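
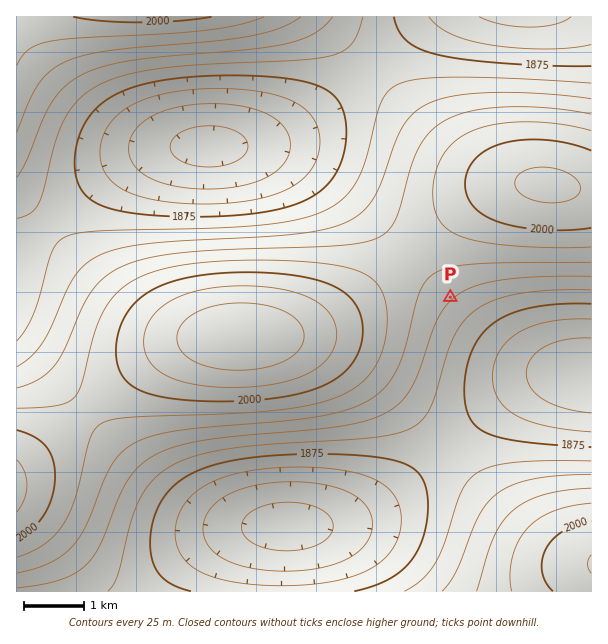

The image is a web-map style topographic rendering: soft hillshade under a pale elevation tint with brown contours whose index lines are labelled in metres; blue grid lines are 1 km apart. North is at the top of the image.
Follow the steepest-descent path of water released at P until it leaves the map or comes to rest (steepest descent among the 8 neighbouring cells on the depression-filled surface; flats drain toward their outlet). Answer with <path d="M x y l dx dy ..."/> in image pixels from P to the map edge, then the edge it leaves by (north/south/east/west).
<path d="M450 297l65 65 7 0 2 1 6 0 1 2 8 0 1 1 15 2 2 1 7 0 2 2 15 1 1 2 6 0 3 1"/>
exit: east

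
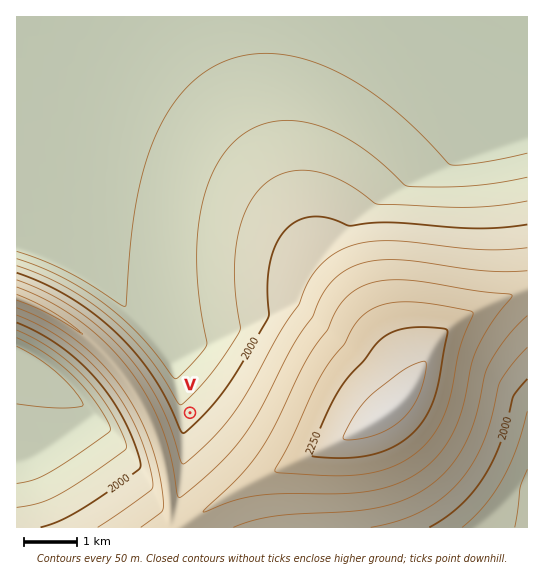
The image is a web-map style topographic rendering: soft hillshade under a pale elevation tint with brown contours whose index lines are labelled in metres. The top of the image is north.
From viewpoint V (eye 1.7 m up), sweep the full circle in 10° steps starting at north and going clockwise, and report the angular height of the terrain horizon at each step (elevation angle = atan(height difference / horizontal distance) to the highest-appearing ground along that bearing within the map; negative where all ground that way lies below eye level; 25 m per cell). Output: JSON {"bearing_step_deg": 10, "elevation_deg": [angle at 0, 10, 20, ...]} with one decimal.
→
{"bearing_step_deg": 10, "elevation_deg": [-1.2, -0.7, -0.1, 0.6, 1.1, 2.4, 3.5, 4.6, 5.5, 6.1, 6.4, 6.6, 6.7, 6.7, 6.6, 6.4, 6.0, 5.5, 4.9, 4.8, 7.4, 9.4, 10.9, 11.9, 12.5, 12.7, 12.4, 11.7, 10.5, 8.9, 6.7, 3.5, -0.0, -1.4, -1.2, -1.2]}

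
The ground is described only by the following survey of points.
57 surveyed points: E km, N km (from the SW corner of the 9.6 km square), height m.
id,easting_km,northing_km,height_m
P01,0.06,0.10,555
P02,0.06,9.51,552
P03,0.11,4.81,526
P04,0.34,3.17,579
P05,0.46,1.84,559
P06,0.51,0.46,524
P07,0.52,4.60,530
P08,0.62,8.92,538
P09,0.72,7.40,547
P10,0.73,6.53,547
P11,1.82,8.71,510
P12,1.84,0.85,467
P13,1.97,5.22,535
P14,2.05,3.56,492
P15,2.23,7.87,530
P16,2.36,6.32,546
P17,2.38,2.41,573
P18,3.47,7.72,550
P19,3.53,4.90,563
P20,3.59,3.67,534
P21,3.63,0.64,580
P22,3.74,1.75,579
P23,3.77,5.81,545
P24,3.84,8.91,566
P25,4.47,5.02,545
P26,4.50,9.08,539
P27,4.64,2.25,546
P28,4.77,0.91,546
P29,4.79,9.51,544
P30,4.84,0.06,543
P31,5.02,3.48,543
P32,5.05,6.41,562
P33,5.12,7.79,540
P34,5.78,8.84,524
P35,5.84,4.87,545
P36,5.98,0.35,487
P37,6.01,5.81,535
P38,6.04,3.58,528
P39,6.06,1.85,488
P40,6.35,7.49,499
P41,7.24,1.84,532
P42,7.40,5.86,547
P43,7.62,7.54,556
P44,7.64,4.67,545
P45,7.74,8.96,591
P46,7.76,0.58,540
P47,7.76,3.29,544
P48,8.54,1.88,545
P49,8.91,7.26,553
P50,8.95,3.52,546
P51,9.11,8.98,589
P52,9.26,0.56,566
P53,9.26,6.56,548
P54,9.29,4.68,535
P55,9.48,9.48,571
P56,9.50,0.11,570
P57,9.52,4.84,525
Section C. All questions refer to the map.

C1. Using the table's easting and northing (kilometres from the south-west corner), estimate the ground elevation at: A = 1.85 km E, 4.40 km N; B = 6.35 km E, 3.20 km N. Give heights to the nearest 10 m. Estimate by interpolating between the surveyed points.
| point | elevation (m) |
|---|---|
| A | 530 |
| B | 540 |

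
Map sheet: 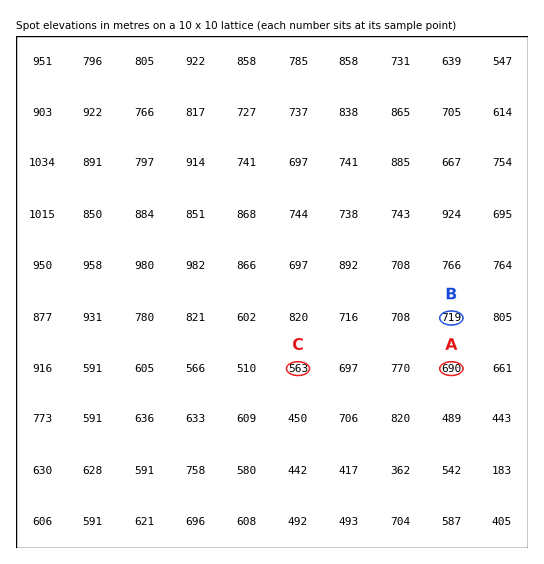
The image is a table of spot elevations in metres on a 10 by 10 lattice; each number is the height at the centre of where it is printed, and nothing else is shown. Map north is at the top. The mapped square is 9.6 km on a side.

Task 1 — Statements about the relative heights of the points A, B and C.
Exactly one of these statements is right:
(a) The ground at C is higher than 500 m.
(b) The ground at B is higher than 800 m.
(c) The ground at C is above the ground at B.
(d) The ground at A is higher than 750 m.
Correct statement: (a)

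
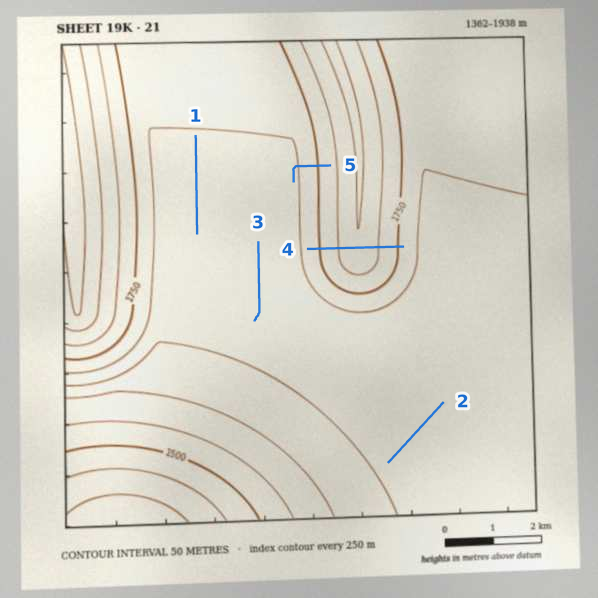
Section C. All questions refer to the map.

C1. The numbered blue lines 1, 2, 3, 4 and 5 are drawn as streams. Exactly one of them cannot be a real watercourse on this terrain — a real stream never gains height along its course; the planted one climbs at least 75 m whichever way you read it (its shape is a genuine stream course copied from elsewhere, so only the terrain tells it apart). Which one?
4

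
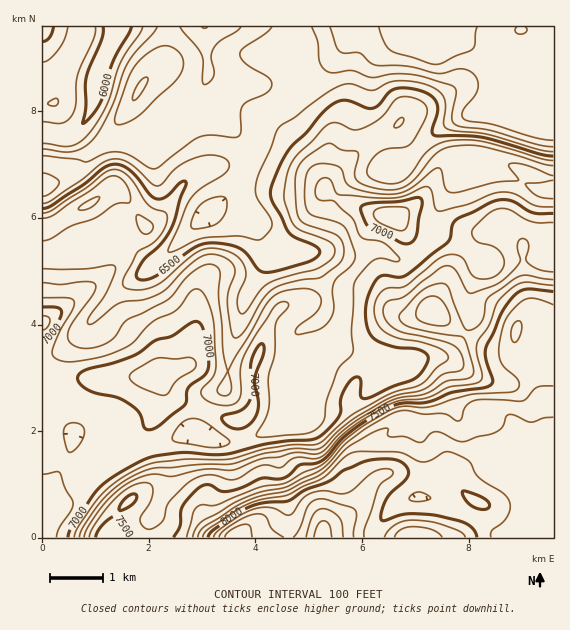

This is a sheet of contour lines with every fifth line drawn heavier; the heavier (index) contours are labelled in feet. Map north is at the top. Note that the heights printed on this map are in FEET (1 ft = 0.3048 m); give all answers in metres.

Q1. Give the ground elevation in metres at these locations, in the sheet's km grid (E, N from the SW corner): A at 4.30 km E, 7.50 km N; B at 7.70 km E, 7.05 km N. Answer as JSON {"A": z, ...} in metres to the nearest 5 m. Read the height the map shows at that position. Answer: {"A": 1950, "B": 2065}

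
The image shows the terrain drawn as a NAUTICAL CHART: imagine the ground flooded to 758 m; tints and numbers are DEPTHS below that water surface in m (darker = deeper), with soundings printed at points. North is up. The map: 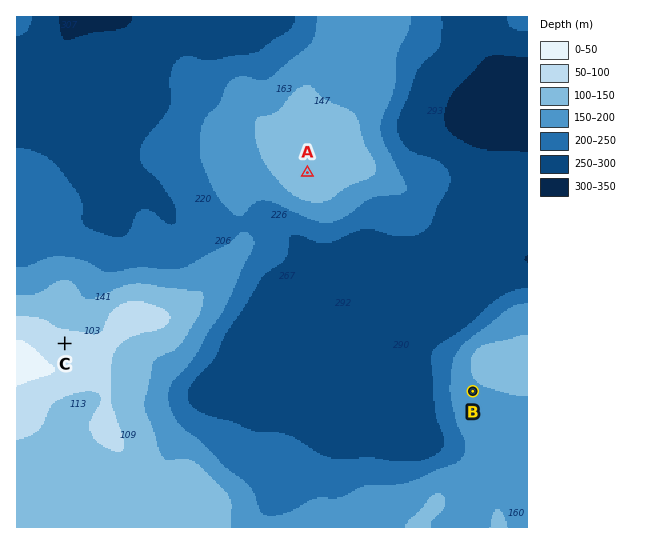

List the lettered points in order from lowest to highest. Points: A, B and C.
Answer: B A C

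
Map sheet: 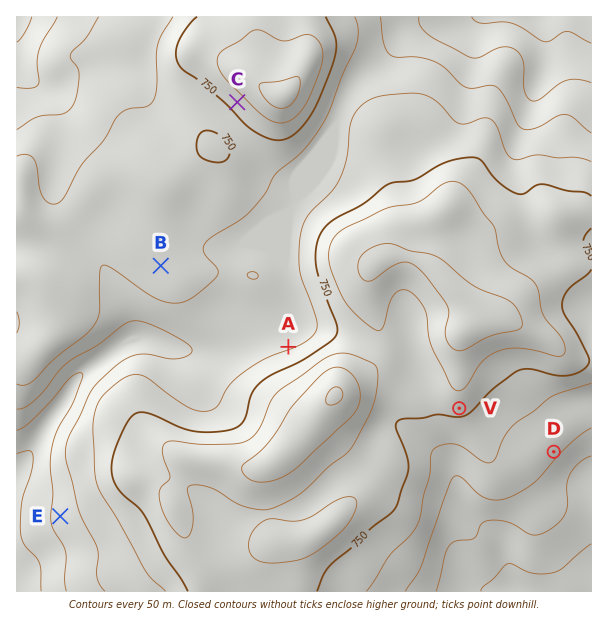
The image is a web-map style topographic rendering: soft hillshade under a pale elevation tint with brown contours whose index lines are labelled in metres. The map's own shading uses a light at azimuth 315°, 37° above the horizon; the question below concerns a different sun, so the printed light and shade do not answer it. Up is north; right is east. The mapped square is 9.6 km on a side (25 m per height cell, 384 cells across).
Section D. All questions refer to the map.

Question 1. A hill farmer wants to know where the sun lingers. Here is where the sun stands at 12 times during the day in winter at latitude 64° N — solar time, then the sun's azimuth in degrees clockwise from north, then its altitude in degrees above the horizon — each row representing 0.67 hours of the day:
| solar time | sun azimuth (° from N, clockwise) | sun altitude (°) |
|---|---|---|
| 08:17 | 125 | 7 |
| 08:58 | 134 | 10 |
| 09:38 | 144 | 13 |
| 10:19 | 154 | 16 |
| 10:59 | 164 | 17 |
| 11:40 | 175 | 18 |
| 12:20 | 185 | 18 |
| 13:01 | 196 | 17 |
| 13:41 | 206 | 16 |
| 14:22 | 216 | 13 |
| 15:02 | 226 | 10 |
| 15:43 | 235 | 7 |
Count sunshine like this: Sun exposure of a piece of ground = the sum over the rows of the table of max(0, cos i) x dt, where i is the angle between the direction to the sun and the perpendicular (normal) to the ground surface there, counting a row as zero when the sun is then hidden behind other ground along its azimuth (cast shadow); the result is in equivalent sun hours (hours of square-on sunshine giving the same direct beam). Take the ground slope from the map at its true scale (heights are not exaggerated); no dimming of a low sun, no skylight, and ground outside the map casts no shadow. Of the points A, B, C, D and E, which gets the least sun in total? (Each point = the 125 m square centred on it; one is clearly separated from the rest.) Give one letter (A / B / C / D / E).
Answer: A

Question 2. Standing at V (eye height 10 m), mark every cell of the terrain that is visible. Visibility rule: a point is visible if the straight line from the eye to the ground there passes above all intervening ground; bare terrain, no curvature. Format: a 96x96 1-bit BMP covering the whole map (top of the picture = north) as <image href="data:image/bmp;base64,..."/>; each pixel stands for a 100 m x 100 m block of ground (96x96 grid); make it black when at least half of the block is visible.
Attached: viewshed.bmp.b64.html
<image width="96" height="96" href="data:image/bmp;base64,Qk2+BAAAAAAAAD4AAAAoAAAAYAAAAGAAAAABAAEAAAAAAIAEAAATCwAAEwsAAAIAAAAAAAAA////AAAAAAAAAAAAAAAAP///4AMAAAAAAAAADj//wAAAAAAAAAAAAD//wAAAAAAAAAAAAH//gAAAAAAAAAAAAf//gAAAAAAAAAAAAP//AAAAAAAAAAAAAH//AAAAAAAAAAAAAH//AAAAAAAAAAAAAD/+AAAAAAAAAB4AAD/+AAAAAAAAAD8BAD/8AAAAAAAAAD8HgH/8AAAAAAAAAD4PwP/4AAAAAAAAAA4P4//4AAAAAAAAAAMH///wAAAAAAAAAAGH///4AAAAAAAAAAPH///4AAAAAAAAAAPj///+AAAAAAAAAAfx////AAAAAAAAAAf5////wAAAAAAAAAf5////+AAAAAAAAAf//////AAAAAAAAAP//////gAAAAAAAAH//////wAAAAAAAAD//////4AAAAAAAAB//////8AAAAAAAAA//////+AAAAAAAAAf//////AAAAAAAAAf//////8AAAAAAAAP//////8AAAAAAAAH//////8AAAAAAAAD///3//8AAAAAAAAD//jx//8AAAAAAAAD//Bh//8AAAAAAAAD/+AA//8AAAAAAAAD/8AAf/8AAAAAAAAB/4AAf/gAAAAAAAAB/4AAP/gAAAAAAAAAhwAAP/AAAAAAAAAABgAAP+AAAAAAAAAABgBgf8AAAAAAAAAAAAB//4AAAAAAAAAAAAAP/gAAAAAAAAAAAAAD+AAAAAAAAAAAAAAAAAAAAAAAAAAAAAAAAAAAAAAAAAAAAAAAAAAAAAAAAAAAAAAAAAAAAAAAAAAAAAAAAAAAAAAAAAAAAAAAAAAAAAAAAAAAAAAAAAAAAAAAAAAAAAAAAAAAAAAAAAAAAAAAAAAAAAAAAAAAAAAAAAAAAAAAAAAAAAAAAAAAAAAAAAAAAAAAAAAAAAAAAAAAAAAAAAAAAAAAAAAAAAAAAAAAAAAAAAAAAAAAAAAAAAAAAAAAAAAAAAAAAAAAAAAAAAAAAAAAAAAAAAAAAAAAAAAAAAAAAAAAAAAAAAAAAAAAAAAAAAAAAAAAAAAAAAAAAAAAAAAAAAAAAAAAAAAAAAAAAAAAAAAAAAAAAAAAAAAAAAAAAAAAAAAAAAAAAAAAAAAAAAAAAAAAAAAAAAAAAAAAAAAAAAAAAAAAAAAAAAAAAAAAAAAAAAAAAAAAAAAAAAAAAAAAAAAAAAAAAAAAAAAAAAAAAAAAAAAAAAAAAAAAAAAAAAAAAAAAAAAAAAAAAAAAAAAAAAAAAAAAAAAAAAAAAAAAAAAAAAAAAAAAAAAAAAAAAAAAAAAAAAAAAAAAAAAAAAAAAAAAAAAAAAAAAAAAAAAAAAAAAAAAAAAAAAAAAAAAAAAAAAAAAAAAAAAAAAAAAAAAAAAAAAAAAAAAAAAAAAAAAAAAAAAAAAAAAAAAAAAAAAAAAAAAAAAAAAAAAAAAAAAAAAAAAAAAAAAAAAAAAAAAAAAAAAAAAAAAAAAAAAAAAAAAAAAAAAAAAAAAAAAAAAAAAAAAAAAAAAAAAAAAAAAAAAAAAAAAAAAAAAAAAAAAAAAAAAA="/>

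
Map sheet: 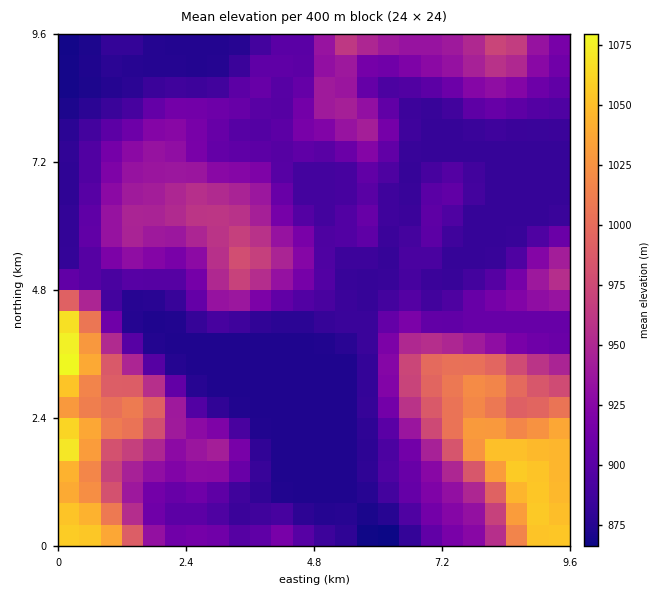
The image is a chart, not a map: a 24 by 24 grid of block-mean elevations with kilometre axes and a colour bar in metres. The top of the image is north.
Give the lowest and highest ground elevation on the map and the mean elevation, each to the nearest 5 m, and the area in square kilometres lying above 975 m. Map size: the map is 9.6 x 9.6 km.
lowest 865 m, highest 1090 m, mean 920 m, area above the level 13.5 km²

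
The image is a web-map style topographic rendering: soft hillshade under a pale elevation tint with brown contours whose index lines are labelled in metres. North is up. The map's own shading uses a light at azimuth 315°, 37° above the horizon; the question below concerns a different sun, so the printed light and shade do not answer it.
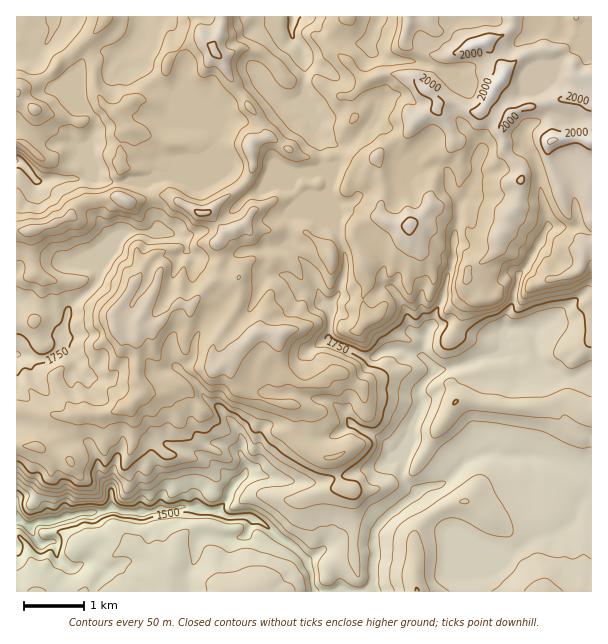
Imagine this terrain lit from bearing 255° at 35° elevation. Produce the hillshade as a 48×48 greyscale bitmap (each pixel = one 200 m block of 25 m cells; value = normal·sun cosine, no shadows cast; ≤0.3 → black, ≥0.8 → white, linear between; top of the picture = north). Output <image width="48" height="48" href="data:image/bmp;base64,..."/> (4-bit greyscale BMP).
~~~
<image width="48" height="48" href="data:image/bmp;base64,Qk32BAAAAAAAAHYAAAAoAAAAMAAAADAAAAABAAQAAAAAAIAEAAATCwAAEwsAABAAAAAAAAAAAAAAABEREQAiIiIAMzMzAERERABVVVUAZmZmAHd3dwCIiIgAmZmZAKqqqgC7u7sAzMzMAN3d3QDu7u4A////AJh3eImImYebqIh2Ukqbqc7WJXiImph2d5h1ipiZmYeKmIh1Qo2qd83FJoiImphmd5hGqqqZmYd5h4dlQ72pVs22NoiImZh3iHRs2ZmZiId4d3ZlSsu5Vr23RoiIiIiIiASsuYiYd4d3dmdmzrmpVry2RoiZmHiIiVq7l3hkVnd2VVWe+5iZZZunZ5qpd3iIifpmibpmipdleZv/2oiZZXmpmJqXZ4iIiP2ImXfJeIicq+zcqYmqZFaJqqhlZ4iIiP/ZqhPrV4mbh8yomau5VFRYmqlmeIiId//atgXbZWiahYqqvMynRFV4eJmHeIiHd+27k0ipeIeHd2re3tt0I1epZ4mYeIiIiMuYdHiZaZdohHze7bmGICeqdniIiIiZqZhnd6mIZ4iHZZ3u2neHMBabpmiZmZmrqYiZmaiJZ5l3ZK7duYdUVkR82EaJmZq6mZmqqZmoZ4iIJt3MuYY2xxJa22aaqqmZqomZl3vIZneEXNy7l1RatRI3zJeJmIeJmJiZd4u7hmdXzciId3iJkxI4zJZnd3iYdomoaKvMdXaNyoeImJh3UhNHqnZ3eIiIiImnacvMZXjeuGeIdomCAUVUapiIeIial6qYm83ahmnMqHeIRIcgFGZXu4eIiZm7qMuHvd7ahWmqqZeIMkRapDeJ3YVWiYm7qslnrf/IhmiZmJqIYxPfgjVnzpRGiYmqu7hXvv6Yh2iHmImGZTOttzFHrchViZmrzKh3re2Yh4l2iYiFRCS9uWFYnNuESIaLzKqYi8y5h3l3eYZ2REe9uFaZWf2mFrZ4q7uXdpzbh2d5mXRmVoqrx1uoWex1GOuGU8lEZozrl1WJqWRXh5yK13qZVt11Js2qdKc1eIvMllWLuGZ3eL1p14qpU62XVIuqqqdXiInMhkWdtmd3ispat5u4U4y6c0nMqqdndmeqdXneyHZWm5Z7mLymUny7hDe8qZd3dTabl63tuYVGiHesqsuWQnq8pkScu2aahGmpWM76RJhFeIibu5iHZFm8tzS8q1abqIvFKNtWdXh2Z4ibuoeKgkiruEbLi1eql3pzaZRYmnRoiIi7moeKdHmryUfZiji6l4uniIeIibdHiYirqoaJdoibykfImv/GZ77Hd4iIido2qYirunaIiZibuVm4mf1UWM2neIiIi/o5tkeaumaJqoaMtny3mnVWeL25iId3i+pnMUiqqpmIrJV9pa62i5l2iK3YVWeIirpyFXrKiazHi3ishZyGidpld62mZ3iIictBV4rLh63JmHuphnmIqrYjecuHZniIm9cEeJvKh5y7t3mYeIeKmSJHi6eIZoiJrJI3iKy5h5vdhFjKVXmpiDRoioZ4mYiayzJ7hpmLuZzJRHnMdHiZmEeoeoZ4nJe8xwWqRIrMiJmGaJq8hGialni6iHZ4nKi+sxaEJr7HR5qqu6mqh3eIZYiauXd4irrdczQjWe2Gec24mruFR4l2eIiJu5dmiqvrYgJVe9qYeL63iJiHZWd4mIiJq8hVeZzKgwRmWbzJVq7Yh3d3mFeJmA=="/>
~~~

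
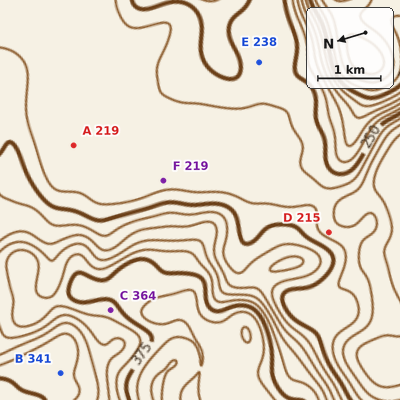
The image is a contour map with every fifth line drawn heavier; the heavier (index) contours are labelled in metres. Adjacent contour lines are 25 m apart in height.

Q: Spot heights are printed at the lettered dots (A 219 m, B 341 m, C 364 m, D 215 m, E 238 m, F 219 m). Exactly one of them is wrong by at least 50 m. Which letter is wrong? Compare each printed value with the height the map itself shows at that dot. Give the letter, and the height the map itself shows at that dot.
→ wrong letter B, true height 266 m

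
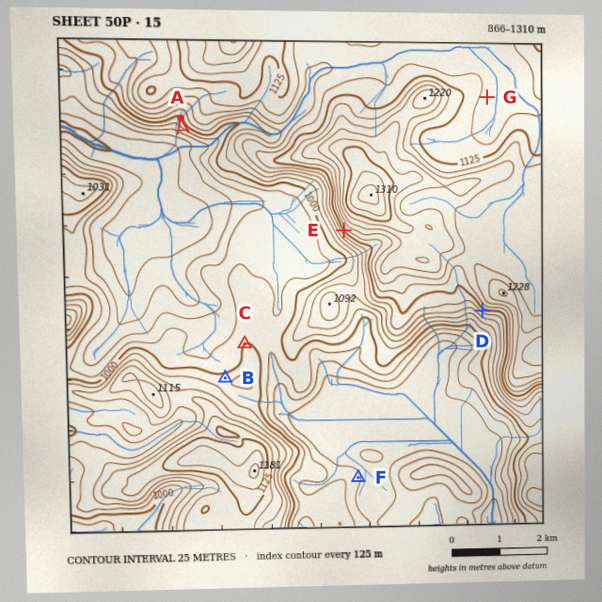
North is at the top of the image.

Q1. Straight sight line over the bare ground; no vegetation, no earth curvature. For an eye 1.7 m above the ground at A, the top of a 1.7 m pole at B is visible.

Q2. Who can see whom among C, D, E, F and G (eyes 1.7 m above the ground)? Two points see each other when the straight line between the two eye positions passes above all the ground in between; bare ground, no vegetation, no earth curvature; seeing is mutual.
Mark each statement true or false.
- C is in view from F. false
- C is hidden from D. true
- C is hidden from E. false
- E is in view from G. false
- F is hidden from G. true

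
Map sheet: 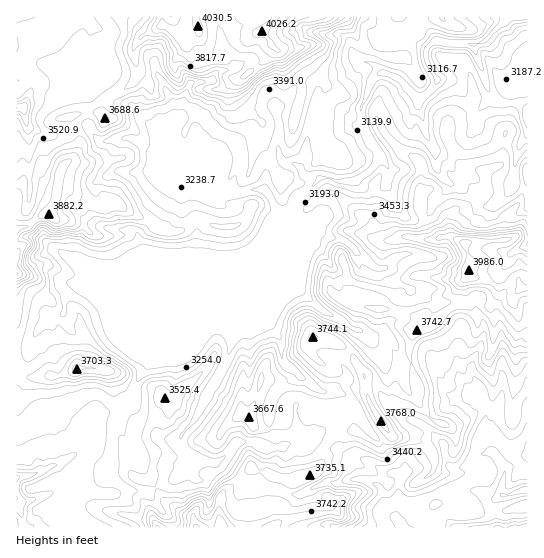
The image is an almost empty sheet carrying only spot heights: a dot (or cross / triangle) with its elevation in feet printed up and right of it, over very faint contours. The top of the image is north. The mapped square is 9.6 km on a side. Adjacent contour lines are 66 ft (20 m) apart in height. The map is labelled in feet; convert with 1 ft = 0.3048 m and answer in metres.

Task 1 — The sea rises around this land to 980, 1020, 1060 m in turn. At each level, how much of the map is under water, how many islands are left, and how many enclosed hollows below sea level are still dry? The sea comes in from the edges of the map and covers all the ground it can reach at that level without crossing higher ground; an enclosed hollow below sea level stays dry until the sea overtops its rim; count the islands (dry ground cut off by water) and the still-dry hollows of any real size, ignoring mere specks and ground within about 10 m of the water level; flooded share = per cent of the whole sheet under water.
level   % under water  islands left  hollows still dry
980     22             0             0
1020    45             0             0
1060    65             2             0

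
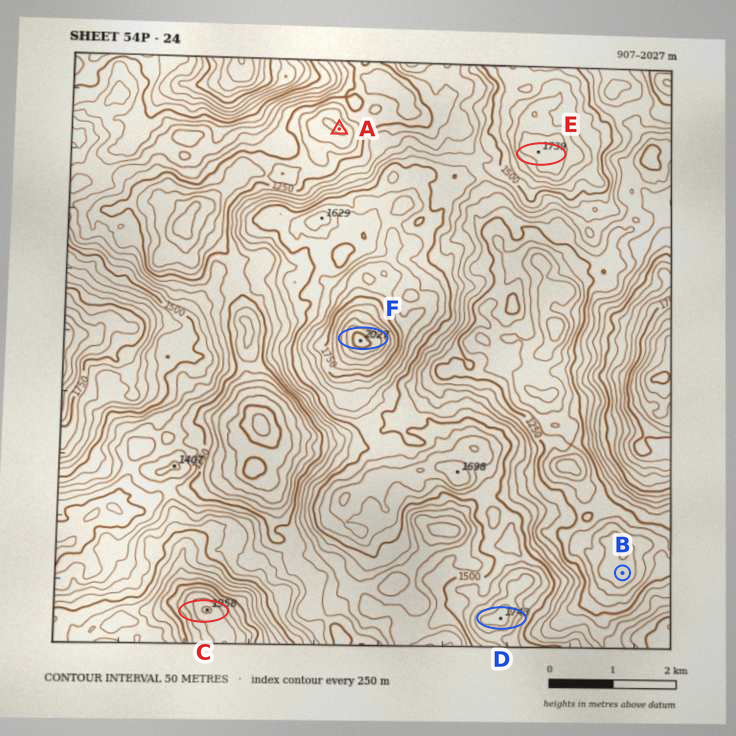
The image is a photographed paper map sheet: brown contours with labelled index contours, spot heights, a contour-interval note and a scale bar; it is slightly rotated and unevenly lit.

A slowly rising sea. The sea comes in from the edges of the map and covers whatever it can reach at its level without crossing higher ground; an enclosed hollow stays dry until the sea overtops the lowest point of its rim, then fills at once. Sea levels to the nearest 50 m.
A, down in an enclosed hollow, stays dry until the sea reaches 1250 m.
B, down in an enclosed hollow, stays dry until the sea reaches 1200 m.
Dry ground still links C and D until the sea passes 1300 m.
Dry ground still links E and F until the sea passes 1450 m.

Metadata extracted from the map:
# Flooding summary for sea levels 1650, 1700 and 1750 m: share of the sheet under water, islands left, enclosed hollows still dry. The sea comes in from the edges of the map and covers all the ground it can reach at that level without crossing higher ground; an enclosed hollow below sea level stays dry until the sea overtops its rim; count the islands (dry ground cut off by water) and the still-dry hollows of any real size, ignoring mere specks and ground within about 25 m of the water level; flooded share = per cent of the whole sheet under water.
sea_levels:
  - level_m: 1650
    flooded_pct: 88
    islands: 4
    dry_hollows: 0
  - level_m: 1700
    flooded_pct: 92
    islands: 3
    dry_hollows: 0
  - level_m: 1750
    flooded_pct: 94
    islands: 1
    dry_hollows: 0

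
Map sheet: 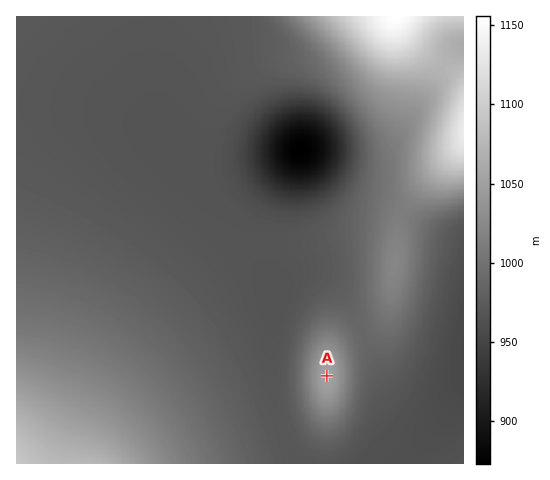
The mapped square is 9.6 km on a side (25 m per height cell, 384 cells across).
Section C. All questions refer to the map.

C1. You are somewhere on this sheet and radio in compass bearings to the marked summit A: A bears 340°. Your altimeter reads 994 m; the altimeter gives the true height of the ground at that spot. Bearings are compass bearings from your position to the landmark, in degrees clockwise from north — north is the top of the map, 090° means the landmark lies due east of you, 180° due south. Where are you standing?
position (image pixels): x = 343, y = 420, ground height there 994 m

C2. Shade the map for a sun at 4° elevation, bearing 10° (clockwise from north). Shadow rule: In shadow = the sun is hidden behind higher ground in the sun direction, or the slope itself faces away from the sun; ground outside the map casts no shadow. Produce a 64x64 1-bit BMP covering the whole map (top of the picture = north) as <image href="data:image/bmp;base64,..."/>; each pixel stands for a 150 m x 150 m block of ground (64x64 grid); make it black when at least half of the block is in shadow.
<image width="64" height="64" href="data:image/bmp;base64,Qk0+AgAAAAAAAD4AAAAoAAAAQAAAAEAAAAABAAEAAAAAAAACAAATCwAAEwsAAAIAAAAAAAAA////AAAAAAAAAAAAAAAAAAAAAAAAAAAAAAAAAAAAAAAAAAAAAAAAAAAAAAAAAAAAAAAAAAAAAAAAAAAAAAAAAAAAAAAAEAAAAAAAAAAAAAAAAAAAAAAAAAAAAAAAAAAAAAAAAAAAAAAAAAAAAAAAAAAAAAAAAAAAAAAAAAAAAAAAAAAAAAAAAAAAAAAAAAAAAAAAAAAAAAAAAAAAAAAAAAAAAAAAAAAAAAAAAAAAAAAAAAAAAAAAAAAAAAAAAAAAAAAAAAAAAAAAAAAAAAAAAAAAAAAAAAAAAAAAAAAAAAAAAAAAAAAAAAAAAAAAAAAAAAAAAAAAAAAAAAAAAAAAAAAAAAAAAAAMAAAAAAAAAA4AAAAAAAAAHgAAAAAAAAAeAAAAAAAAAB8AAAAAAAAAHwAAAAAAAAAfAAAAAAAAAB8AAAAAAAAAHwAAAAAAAAAfAAAAAAAAAA8AAAAAAAAABwAAAAAAAAABAAAAAAB+AAAAAAAAAf8AAAAAAAAD/4AAAAAAAAP/wAAAAAAAB//gAAAAAAAH/+AAAAAAAAf/8AAAAAAAA//4AAAAAAAB//wAAAAAAAD//gAAAAAAAA//AAAAAAAAH/8AAAAAAAAf/wAAAAAAAD//AAAAAAAAf/8AAAAAAAB//gAAAAAAAP/8AwAAAAAB/+AHAAAAAAH/gA8AAAAAA/4ADw=="/>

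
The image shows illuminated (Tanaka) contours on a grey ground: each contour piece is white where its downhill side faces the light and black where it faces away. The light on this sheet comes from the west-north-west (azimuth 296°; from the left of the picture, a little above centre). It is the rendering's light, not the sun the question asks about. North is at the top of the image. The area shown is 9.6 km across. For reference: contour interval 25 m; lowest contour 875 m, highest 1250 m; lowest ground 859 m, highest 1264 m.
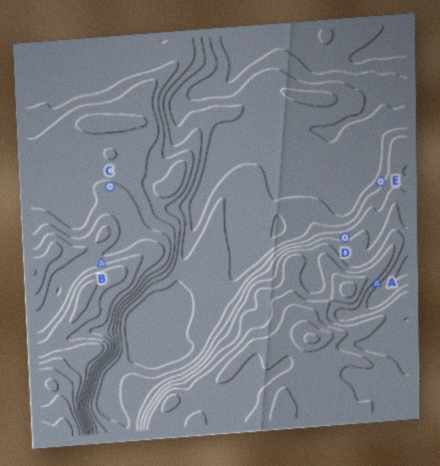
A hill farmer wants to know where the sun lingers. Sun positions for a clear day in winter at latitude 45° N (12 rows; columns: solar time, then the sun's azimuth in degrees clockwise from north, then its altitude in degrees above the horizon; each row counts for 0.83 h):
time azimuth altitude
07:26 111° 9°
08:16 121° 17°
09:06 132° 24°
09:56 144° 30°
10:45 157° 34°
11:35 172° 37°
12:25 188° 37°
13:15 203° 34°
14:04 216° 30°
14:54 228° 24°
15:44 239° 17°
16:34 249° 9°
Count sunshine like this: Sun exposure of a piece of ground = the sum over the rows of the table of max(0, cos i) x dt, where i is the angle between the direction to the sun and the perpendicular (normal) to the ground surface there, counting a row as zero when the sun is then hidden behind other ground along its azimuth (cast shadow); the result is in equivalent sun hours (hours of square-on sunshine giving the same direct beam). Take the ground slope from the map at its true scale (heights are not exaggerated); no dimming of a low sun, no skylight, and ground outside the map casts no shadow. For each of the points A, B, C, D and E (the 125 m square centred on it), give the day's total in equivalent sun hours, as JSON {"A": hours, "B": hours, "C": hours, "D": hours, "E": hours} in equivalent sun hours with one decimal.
{"A": 5.0, "B": 3.2, "C": 3.9, "D": 3.6, "E": 3.8}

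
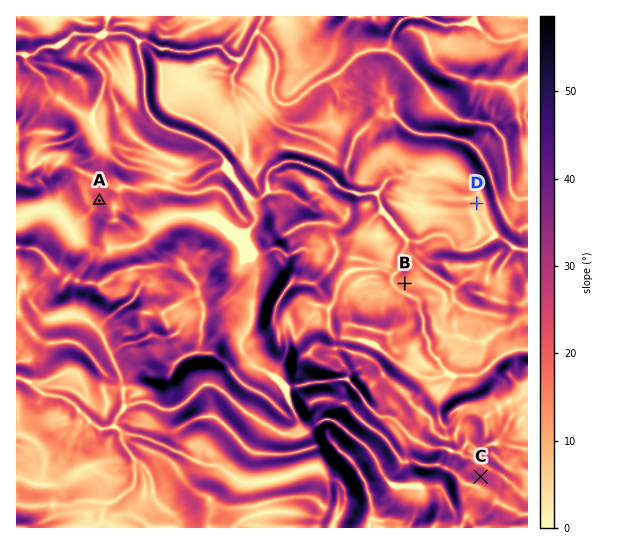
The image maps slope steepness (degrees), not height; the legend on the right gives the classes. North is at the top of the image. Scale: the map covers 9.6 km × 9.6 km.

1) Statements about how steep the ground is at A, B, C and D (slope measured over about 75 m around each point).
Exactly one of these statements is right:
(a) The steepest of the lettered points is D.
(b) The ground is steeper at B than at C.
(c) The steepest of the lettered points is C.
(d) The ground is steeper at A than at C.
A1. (c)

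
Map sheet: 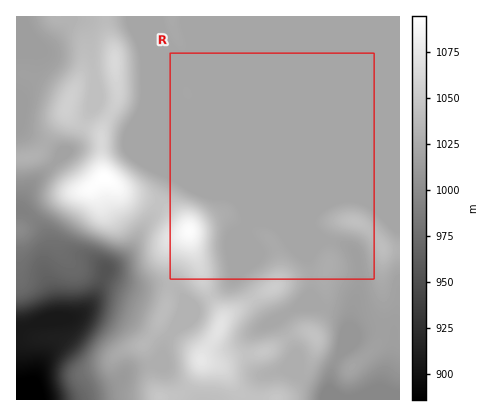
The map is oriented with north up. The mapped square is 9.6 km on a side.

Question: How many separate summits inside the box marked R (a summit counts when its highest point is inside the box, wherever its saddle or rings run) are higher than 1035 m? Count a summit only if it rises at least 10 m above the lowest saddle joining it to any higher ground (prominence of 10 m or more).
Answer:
2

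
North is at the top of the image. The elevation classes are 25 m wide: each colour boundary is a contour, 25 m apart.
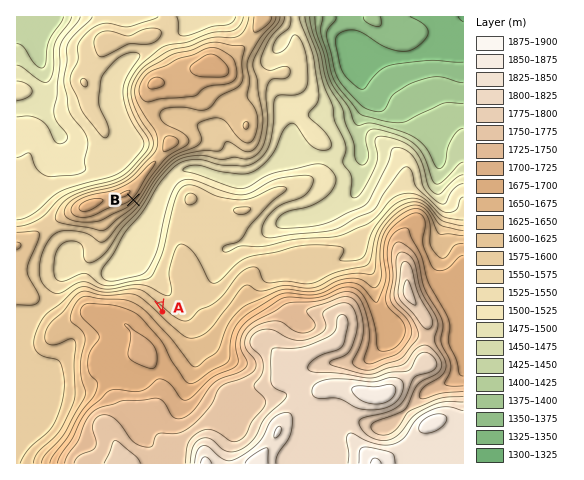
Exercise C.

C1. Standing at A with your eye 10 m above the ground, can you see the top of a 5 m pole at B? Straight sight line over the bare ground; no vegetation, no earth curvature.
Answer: yes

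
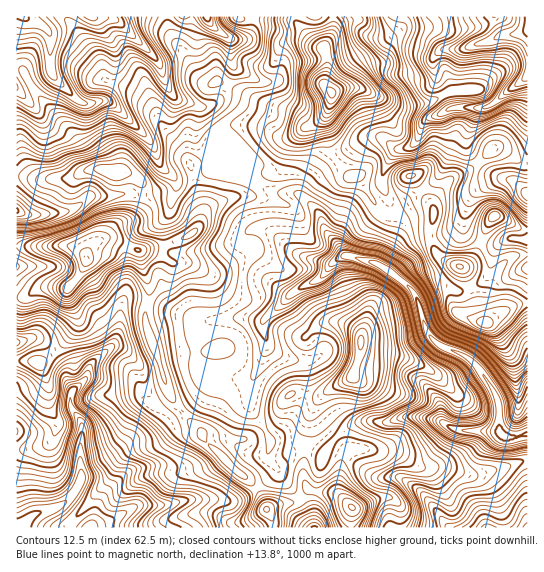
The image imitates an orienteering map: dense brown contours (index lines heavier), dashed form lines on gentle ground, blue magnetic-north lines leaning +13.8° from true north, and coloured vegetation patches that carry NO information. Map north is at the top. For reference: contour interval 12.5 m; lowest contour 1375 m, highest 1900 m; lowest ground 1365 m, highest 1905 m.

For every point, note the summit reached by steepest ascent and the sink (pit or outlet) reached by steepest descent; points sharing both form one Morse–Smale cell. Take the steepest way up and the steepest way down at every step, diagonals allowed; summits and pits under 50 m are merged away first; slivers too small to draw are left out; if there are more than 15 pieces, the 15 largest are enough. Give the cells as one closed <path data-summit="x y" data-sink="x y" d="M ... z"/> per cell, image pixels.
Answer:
<path data-summit="331 93" data-sink="527 30" d="M527 16l-194 1 0 12-9 18 3 8-2 30 7 8-1 10-6 14 0 14 4 19 6 9 15 17 7 0 4 5 16 26 6 6 10 1-12-31 2-10 8-16 4-6 15-4 7-8 4-13 6-7 24-11 26 1-10 26 0 11 11 17 17-15 11 3 16 12 6-1z"/><path data-summit="86 259" data-sink="527 434" d="M221 132l-9 9-4 12-7 7-10 5 12 42-2 14-4 8-8 7-12 5-38 10 10 35 0 9-4 15 2 19 9 22 12 40 13 20 22-18 4-10 5-5-7-2-5-5-5-17 2-20 6-9 4-4 31-4 21 4 4-1 0 10 4 15 7 7 11 5 16 4 6 0 12-5 4-3-2-4-22-26-10-14-2-10 12-11 19-8 16-19 11-6-20-24-8-20-15-15-5-3-26-1-20-11-15-18-5-14z"/><path data-summit="361 342" data-sink="527 434" d="M351 256l-8 0-5 3-20 21-19 8-11 9-1 6 6 12 10 14 16 16 4 8-12 7-10 1-16-4-18-11-7 20-7 11-2 16 0 16 13 20 3 2 9-6 4-7 3-15 8-10 12 0 7 3 11 0 2-3-8 12-2 8 21 26 17-14 11-4 25 2 15-6 31 2 28 12 38 1 0-30-7-15-12-17-13-13-28-12-11-11-11-35-12-16-24-18z"/><path data-summit="86 259" data-sink="22 17" d="M95 16l-2 1 7 5 15 27 0 16-7 14-4 18-9 6-13 0-27-25-4-7-33 14-2 2 0 88 21 5 10 0 23-1 20-10 40 4 11 9 0 23-11 14-12 5-14 14 9 1 25 12 39-10 16-8 8-12 2-14-12-42 10-5 7-7 4-12 8-10-19-24-23-7-7-7-14-32-39-40-8-4z"/><path data-summit="86 259" data-sink="17 527" d="M113 239l-10 0-8 4-7 8-2 6-7-8-10-4-53 2 0 50 9 0 17-9 25 0 1 9 9 20-1 10-5 8-18 18 12 16 2 10 5 10-1 17 9 13 3 8-3 16 0 23 2 7 1-2 24-12 22-16 25-8 27-24-13-20-12-40-9-22-2-19 4-15 0-9-6-17-3-16z"/><path data-summit="485 323" data-sink="527 434" d="M426 203l-11 1-22 11 0 14-14 32 0 4 14 8 19 17 5 9 11 35 11 11 28 12 17 18 15 27 1 31 7 4 20-2 1-130-14 0-24 16-7 2-7-12-1-13-11-28-6-5-15-5-8-9-4-10 2-32z"/><path data-summit="351 507" data-sink="17 527" d="M182 412l-9 5-19 18-25 8-22 16-24 12-7 19-11 13-12 6-19 6-13 12 70 1 15-5 32-18 25 0 23-5 23-1 25 2 20-10 2-4-22-18-29-28-4-10z"/><path data-summit="331 93" data-sink="207 17" d="M238 16l-71 0 0 6 6 17 14 18 9 17 7 7 6 3 9-3 53 26 20 4 6 2 10 12 12-4 6-6 7-17 0-5-7-8 2-30-3-6-9-5-24-24-44 0z"/><path data-summit="331 93" data-sink="527 434" d="M325 116l-12 9-7 2-19 10-9-1-17-9-19-3-13 3-6 2-2 5 4 4 11 25 15 18 20 11 26 1 5 3 15 15 8 20 18 24 35 9 13-27 4-20-12-4-6-6-16-26-4-5-7 0-15-17-6-9z"/><path data-summit="331 93" data-sink="17 527" d="M54 353l-13 10-25-1 1 166 4 0 13-13 19-6 12-6 8-9 8-15-1-36 3-16-3-8-9-13 1-17-5-10-2-10z"/><path data-summit="86 259" data-sink="17 210" d="M103 169l-18 2-15 8-33 1-20-4-1 70 53-1 10 4 7 8 2-6 7-8 12-7 11-12 12-5 7-8 6-12-2-17-6-6-9-4-15 0z"/><path data-summit="86 259" data-sink="527 527" d="M373 449l-22 0-6 5 28 22 26 1 18 11 33 40 78-1-1-67-48 15-12 0-28-8-16 1-8-3-20-13z"/><path data-summit="86 259" data-sink="527 434" d="M425 417l-23 0-15 6-25-2-11 4-16 14 12 12 26-2 22 3 20 13 8 3 16-1 28 8 18-2 43-14-1-24-20 2-8-5-38-1-10-3-13-8z"/><path data-summit="331 93" data-sink="22 17" d="M93 16l-76 0-1 70 35-15 4 7 24 23 7 3 13-3 5-4 4-18 7-14 0-16-15-27z"/><path data-summit="331 93" data-sink="22 17" d="M166 16l-70 1 14 0 8 4 39 40 14 32 7 7 23 7 20 25 8-5 13-3 19 3 17 9 9 1 22-11-18-15-20-4-53-26-5 3-10-3-7-7-9-17-14-18z"/>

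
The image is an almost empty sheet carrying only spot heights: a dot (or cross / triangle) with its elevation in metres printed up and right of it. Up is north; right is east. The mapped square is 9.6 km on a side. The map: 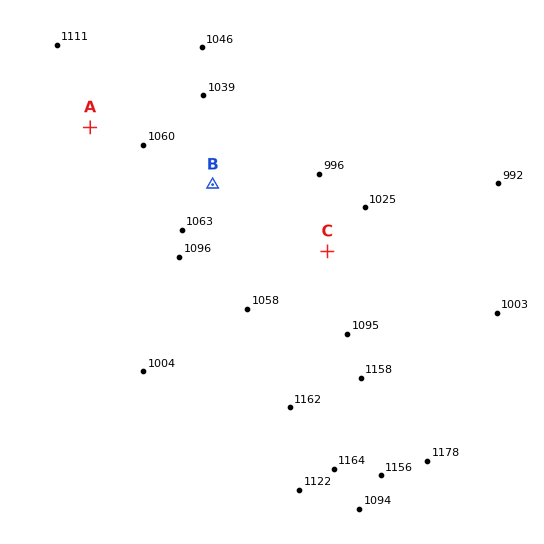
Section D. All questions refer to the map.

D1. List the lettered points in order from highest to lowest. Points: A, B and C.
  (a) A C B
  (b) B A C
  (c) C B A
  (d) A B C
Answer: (d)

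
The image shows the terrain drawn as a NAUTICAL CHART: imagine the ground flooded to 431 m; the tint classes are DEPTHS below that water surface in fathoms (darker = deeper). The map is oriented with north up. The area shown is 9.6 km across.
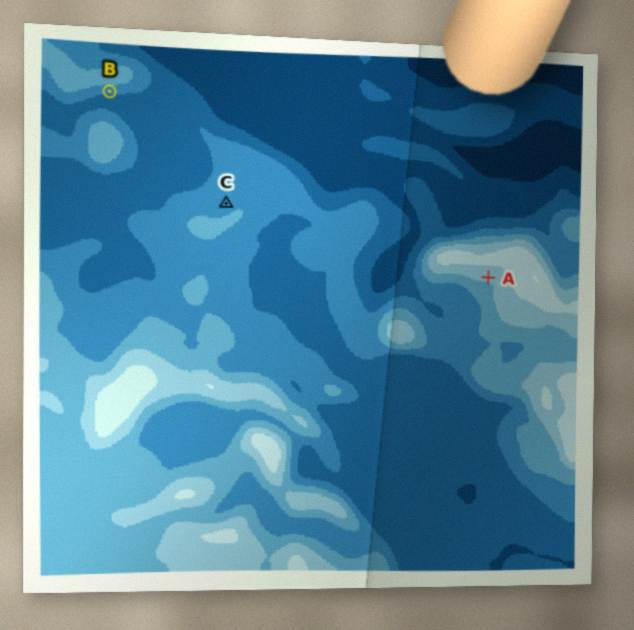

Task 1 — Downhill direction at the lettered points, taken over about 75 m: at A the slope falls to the S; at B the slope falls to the S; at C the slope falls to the NW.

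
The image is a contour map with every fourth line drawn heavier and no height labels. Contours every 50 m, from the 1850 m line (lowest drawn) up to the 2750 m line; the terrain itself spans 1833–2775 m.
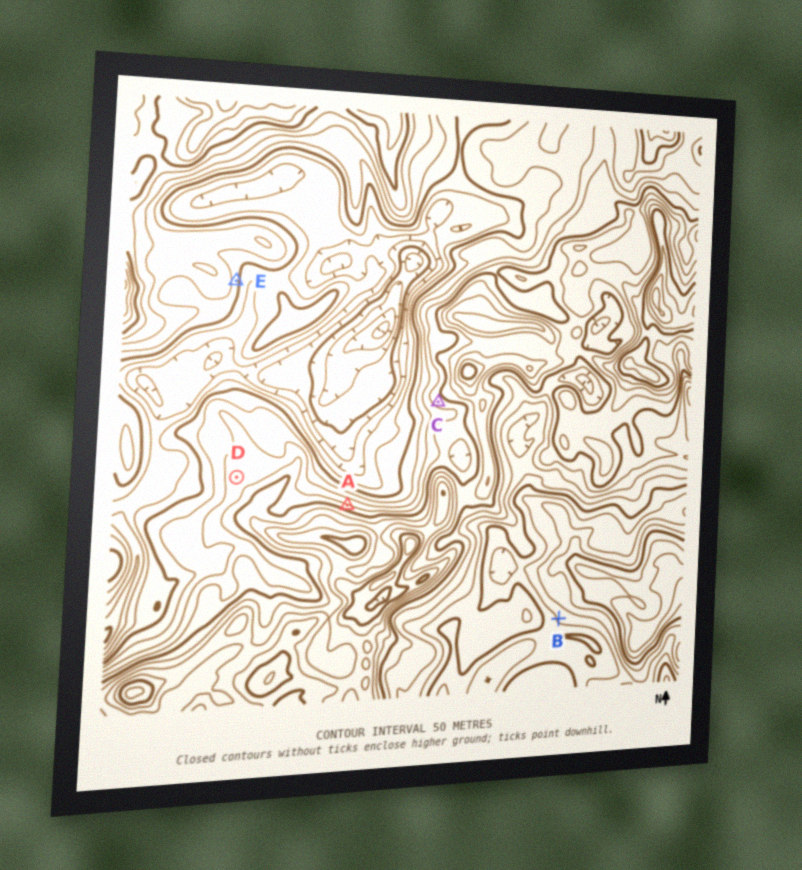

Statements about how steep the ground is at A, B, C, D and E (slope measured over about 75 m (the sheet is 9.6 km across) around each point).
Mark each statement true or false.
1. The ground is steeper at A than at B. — true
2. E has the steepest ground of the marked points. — false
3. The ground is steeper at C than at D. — true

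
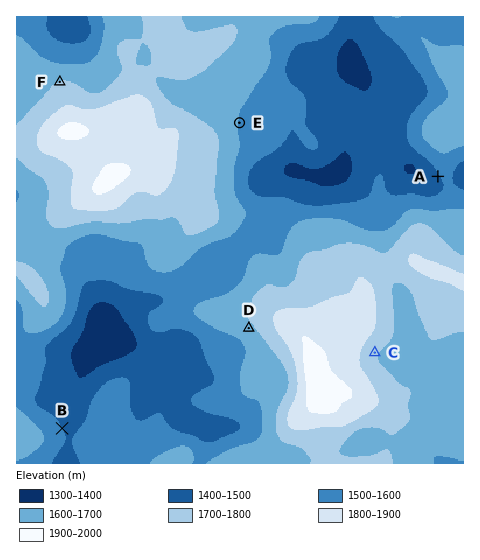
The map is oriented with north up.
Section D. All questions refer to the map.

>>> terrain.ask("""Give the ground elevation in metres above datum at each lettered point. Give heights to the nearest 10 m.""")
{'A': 1490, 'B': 1500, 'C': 1720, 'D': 1680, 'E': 1590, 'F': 1700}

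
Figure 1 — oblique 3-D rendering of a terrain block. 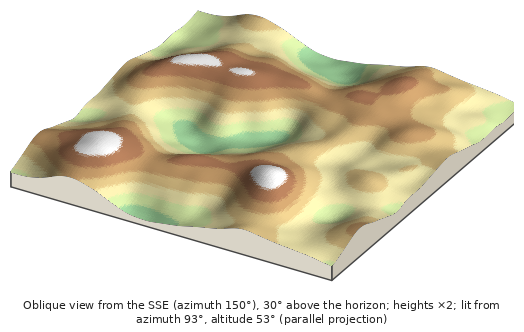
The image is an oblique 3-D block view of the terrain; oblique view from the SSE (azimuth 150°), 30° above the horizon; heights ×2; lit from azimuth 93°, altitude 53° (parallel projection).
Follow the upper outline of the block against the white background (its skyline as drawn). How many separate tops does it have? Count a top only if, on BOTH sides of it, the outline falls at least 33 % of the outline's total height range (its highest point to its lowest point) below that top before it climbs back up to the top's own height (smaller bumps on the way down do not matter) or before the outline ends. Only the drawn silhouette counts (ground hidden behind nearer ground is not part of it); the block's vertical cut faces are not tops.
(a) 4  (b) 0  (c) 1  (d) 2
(c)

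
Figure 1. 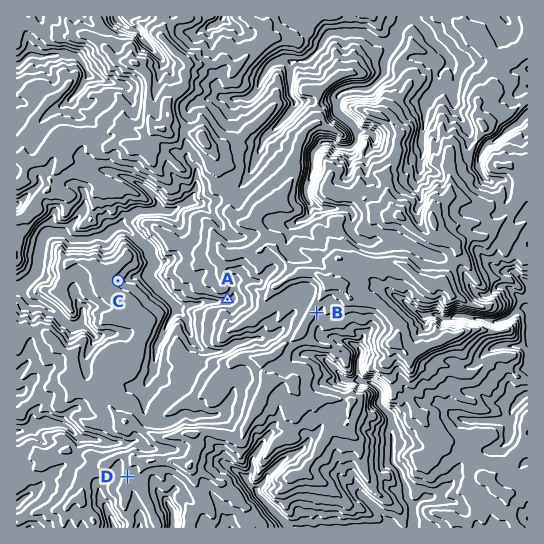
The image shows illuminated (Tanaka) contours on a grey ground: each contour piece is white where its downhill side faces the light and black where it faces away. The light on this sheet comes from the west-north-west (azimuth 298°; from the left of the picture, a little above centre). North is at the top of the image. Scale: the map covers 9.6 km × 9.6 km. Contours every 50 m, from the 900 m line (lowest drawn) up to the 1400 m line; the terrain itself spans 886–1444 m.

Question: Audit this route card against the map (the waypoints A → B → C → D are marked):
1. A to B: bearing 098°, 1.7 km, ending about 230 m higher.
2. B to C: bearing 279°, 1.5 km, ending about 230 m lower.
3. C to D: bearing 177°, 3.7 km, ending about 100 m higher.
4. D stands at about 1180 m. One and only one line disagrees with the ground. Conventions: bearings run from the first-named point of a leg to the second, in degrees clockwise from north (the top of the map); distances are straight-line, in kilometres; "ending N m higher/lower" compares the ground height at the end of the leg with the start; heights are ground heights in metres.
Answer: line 2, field distance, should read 3.8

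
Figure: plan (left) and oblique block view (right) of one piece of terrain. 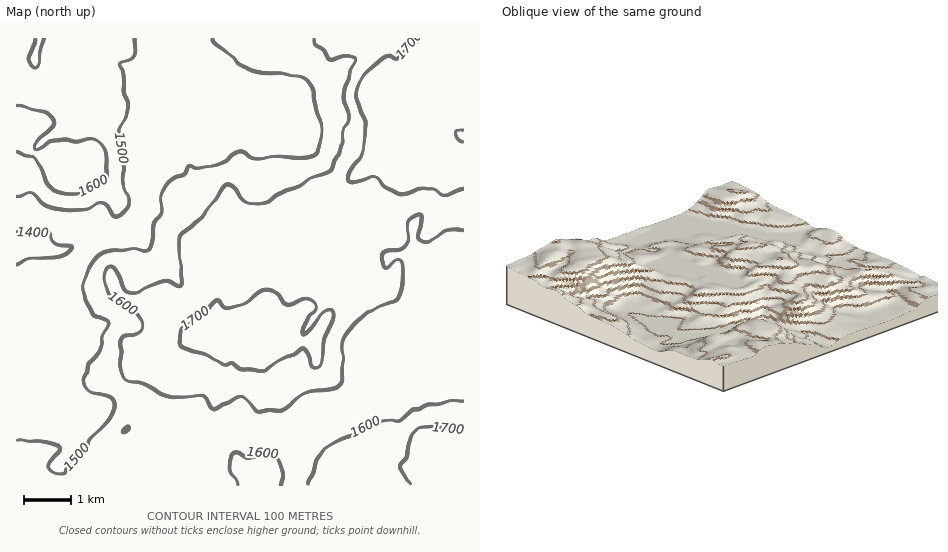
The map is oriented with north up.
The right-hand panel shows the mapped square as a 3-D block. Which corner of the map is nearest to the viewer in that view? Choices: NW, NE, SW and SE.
NW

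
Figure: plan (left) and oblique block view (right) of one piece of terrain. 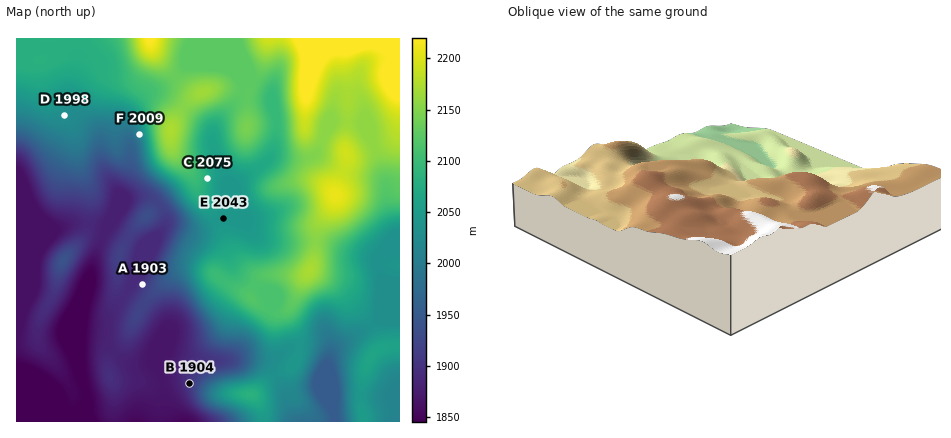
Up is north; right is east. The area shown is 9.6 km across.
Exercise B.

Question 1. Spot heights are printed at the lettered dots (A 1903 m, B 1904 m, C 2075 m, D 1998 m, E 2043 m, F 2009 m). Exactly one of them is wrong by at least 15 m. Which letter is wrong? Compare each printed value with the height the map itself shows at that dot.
D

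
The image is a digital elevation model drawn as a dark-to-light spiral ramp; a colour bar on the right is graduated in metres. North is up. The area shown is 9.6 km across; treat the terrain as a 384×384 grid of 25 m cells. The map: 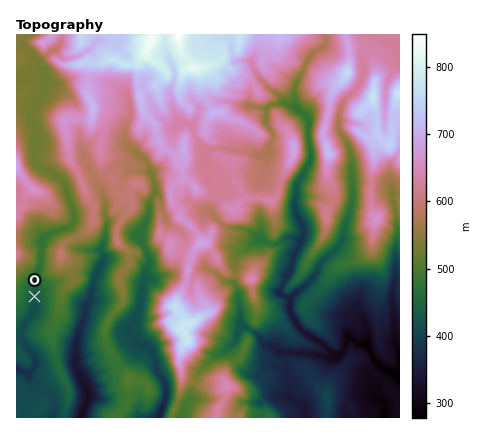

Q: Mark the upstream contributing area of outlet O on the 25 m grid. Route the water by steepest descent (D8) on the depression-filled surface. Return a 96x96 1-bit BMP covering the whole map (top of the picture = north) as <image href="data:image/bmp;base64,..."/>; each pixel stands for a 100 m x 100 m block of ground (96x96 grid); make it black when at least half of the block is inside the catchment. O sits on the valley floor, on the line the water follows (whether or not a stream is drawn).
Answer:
<image width="96" height="96" href="data:image/bmp;base64,Qk2+BAAAAAAAAD4AAAAoAAAAYAAAAGAAAAABAAEAAAAAAIAEAAATCwAAEwsAAAIAAAAAAAAA////AAAAAAAAAAAAAAAAAAAAAAAAAAAAAAAAAAAAAAAAAAAAAAAAAAAAAAAAAAAAAAAAAAAAAAAAAAAAAAAAAAAAAAAAAAAAAAAAAAAAAAAAAAAAAAAAAAAAAAAAAAAAAAAAAAAAAAAAAAAAAAAAAAAAAAAAAAAAAAAAAAAAAAAAAAAAAAAAAAAAAAAAAAAAAAAAAAAAAAAAAAAAAAAAAAAAAAAAAAAAAAAAAAAAAAAAAAAAAAAAAAAAAAAAAAAAAAAAAAAAAAAAAAAAAAAAAAAAAAAAAAAAAAAAAAAAAAAAAAAAAAAAAAAAAAAAAAAAAAAAAAAAAAAAAAAAAAAAAAAAAAAAAAAAAAAAAAAAAAAAAAAAAAAAAAAAAAAAAAAAAAAAAAAAAAAAAAAAAAAAAAAAAAAAAAAAAAAAAAAAAAAAAAAAAAAAAAAAAAAAAAAAAAAAAAAAAAAAAAAAAAAAAAAAAAAAAAAAAAAAAAAAAAAIAAAAAAAAAAAAAAAeAAAAAAAAAAAAAAA/AAAAAAAAAAAAAAB/AAAAAAAAAAAAAAD/AAAAAAAAAAAAAAD/gAAAAAAAAAAAAAD/wAAAAAAAAAAAAAD/4AAAAAAAAAAAAAD/4AAAAAAAAAAAAAD/4AAAAAAAAAAAAAD/4AAAAAAAAAAAAAD/4AAAAAAAAAAAAAD/8AAAAAAAAAAAAAD/8AAAAAAAAAAAAAD/+AAAAAAAAAAAAAD//wAAAAAAAAAAAAD//4AAAAAAAAAAAAD//8AAAAAAAAAAAAD//+AAAAAAAAAAAAD//+AAAAAAAAAAAAD//+AAAAAAAAAAAAD//+AAAAAAAAAAAAB//+AAAAAAAAAAAAA//+AAAAAAAAAAAAA//8AAAAAAAAAAAAAf/8AAAAAAAAAAAAAP/4AAAAAAAAAAAAAP/4AAAAAAAAAAAAAf/4AAAAAAAAAAAAA//wAAAAAAAAAAAAB//wAAAAAAAAAAAAB//gAAAAAAAAAAAAD//gAAAAAAAAAAAAD//AAAAAAAAAAAAAD//AAAAAAAAAAAAAD/+AAAAAAAAAAAAAD/+AAAAAAAAAAAAAD/+AAAAAAAAAAAAAD/+AAAAAAAAAAAAAD/+AAAAAAAAAAAAAD/+AAAAAAAAAAAAAD/+AAAAAAAAAAAAAD/8AAAAAAAAAAAAAD/8AAAAAAAAAAAAAD/8AAAAAAAAAAAAAD//+AAAAAAAAAAAAD//+AAAAAAAAAAAAD//+AAAAAAAAAAAAD//+AAAAAAAAAAAAD//8AAAAAAAAAAAAB//8AAAAAAAAAAAAA//8AAAAAAAAAAAAAf/8AAAAAAAAAAAAAP/8AAAAAAAAAAAAAP/8AAAAAAAAAAAAAP/8AAAAAAAAAAAAAP/8AAAAAAAAAAAAAP/8AAAAAAAAAAAAA///gcAAAAAAAAAAB///5+AAAAAAAAAAD/////AAAAAAAAAAD/////AAAAAAAAAAD/////gAAAAAAAAAD/////gAAAAAAAAAD/////wAAAAAAAAAD/////wAAAAAAAAAA="/>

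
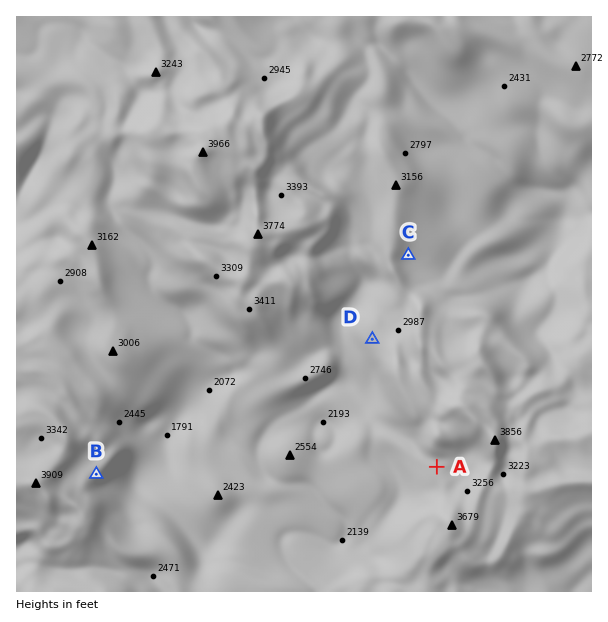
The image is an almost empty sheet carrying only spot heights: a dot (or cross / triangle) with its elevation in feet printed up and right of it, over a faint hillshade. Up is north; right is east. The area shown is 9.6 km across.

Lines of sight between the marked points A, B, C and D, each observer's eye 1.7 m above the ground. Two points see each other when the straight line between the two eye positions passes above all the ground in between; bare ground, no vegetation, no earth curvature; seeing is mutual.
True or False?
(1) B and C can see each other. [False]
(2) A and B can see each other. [True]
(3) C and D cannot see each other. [True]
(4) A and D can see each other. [False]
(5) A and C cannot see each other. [True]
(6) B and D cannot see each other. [False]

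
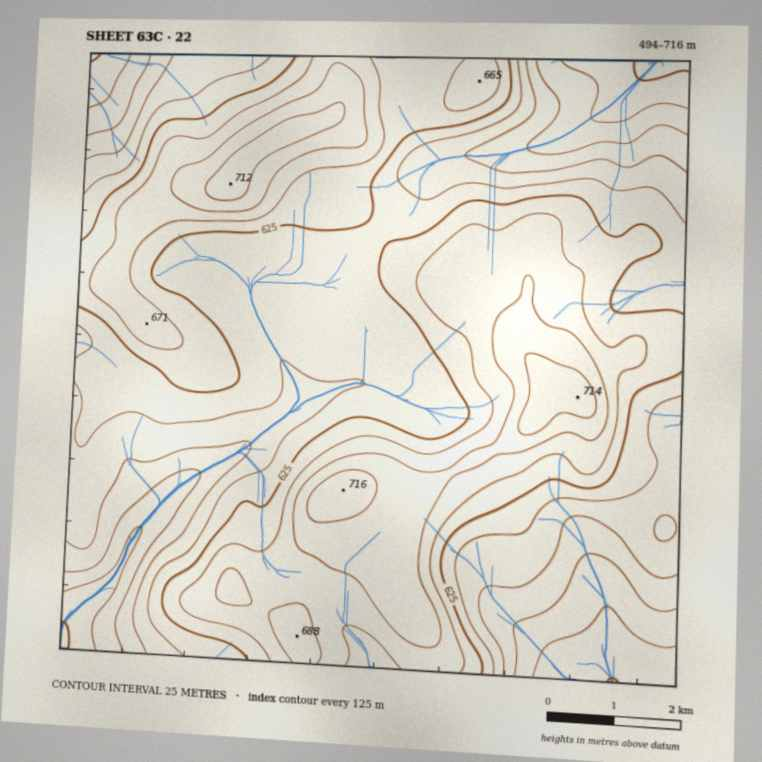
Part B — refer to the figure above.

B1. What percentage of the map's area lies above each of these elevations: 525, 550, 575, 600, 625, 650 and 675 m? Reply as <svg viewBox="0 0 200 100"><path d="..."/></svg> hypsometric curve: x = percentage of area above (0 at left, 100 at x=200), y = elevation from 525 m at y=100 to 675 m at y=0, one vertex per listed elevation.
<svg viewBox="0 0 200 100"><path d="M191 100l-12-17-14-16-25-17-47-17-34-16-34-17"/></svg>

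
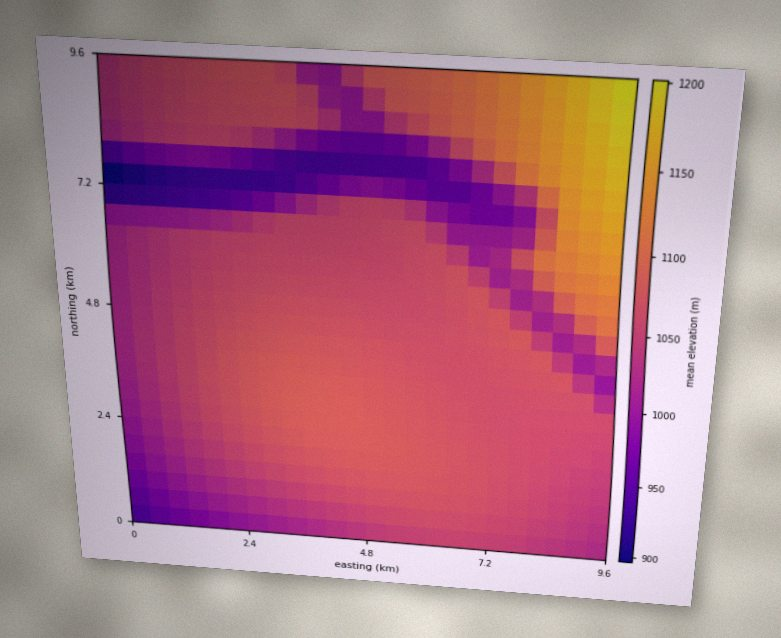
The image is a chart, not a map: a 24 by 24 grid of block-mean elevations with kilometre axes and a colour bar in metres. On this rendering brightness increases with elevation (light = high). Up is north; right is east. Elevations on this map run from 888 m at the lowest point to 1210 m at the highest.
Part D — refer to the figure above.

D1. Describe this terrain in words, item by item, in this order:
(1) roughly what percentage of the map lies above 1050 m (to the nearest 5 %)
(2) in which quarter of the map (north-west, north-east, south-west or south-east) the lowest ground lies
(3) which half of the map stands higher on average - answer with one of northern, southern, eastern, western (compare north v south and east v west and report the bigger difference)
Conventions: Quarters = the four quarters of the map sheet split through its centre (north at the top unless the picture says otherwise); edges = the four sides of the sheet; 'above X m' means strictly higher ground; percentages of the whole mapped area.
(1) Ground above 1050 m makes up about 65 % of the sheet.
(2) The lowest point lies in the north-west quarter of the map.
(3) On average the eastern half of the map is the higher ground.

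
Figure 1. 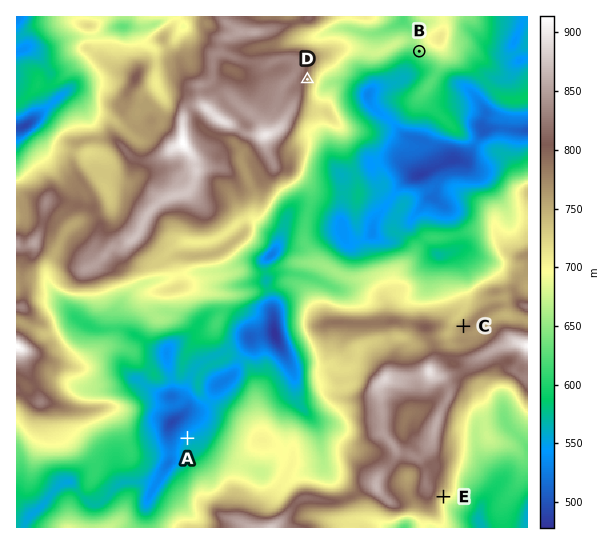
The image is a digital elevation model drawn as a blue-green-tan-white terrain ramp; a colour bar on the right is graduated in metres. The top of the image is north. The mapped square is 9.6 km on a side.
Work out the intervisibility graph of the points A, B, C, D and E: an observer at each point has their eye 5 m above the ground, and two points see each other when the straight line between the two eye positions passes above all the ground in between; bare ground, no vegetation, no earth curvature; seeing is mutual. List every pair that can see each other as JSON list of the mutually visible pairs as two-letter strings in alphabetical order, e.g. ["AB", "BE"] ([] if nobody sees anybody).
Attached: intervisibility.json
["BC", "BD", "CD"]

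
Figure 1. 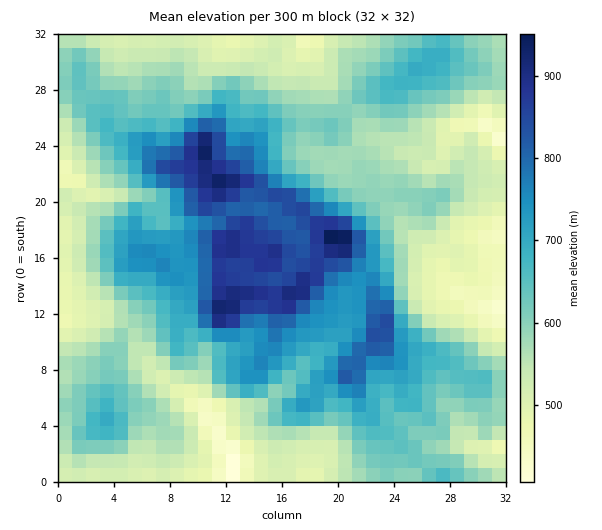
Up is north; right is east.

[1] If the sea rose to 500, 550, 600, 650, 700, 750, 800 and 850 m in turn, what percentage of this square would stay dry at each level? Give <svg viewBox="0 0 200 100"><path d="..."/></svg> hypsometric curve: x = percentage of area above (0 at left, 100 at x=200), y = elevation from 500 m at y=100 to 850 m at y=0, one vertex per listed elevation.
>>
<svg viewBox="0 0 200 100"><path d="M178 100l-34-14-38-15-31-14-23-14-18-14-11-15-9-14"/></svg>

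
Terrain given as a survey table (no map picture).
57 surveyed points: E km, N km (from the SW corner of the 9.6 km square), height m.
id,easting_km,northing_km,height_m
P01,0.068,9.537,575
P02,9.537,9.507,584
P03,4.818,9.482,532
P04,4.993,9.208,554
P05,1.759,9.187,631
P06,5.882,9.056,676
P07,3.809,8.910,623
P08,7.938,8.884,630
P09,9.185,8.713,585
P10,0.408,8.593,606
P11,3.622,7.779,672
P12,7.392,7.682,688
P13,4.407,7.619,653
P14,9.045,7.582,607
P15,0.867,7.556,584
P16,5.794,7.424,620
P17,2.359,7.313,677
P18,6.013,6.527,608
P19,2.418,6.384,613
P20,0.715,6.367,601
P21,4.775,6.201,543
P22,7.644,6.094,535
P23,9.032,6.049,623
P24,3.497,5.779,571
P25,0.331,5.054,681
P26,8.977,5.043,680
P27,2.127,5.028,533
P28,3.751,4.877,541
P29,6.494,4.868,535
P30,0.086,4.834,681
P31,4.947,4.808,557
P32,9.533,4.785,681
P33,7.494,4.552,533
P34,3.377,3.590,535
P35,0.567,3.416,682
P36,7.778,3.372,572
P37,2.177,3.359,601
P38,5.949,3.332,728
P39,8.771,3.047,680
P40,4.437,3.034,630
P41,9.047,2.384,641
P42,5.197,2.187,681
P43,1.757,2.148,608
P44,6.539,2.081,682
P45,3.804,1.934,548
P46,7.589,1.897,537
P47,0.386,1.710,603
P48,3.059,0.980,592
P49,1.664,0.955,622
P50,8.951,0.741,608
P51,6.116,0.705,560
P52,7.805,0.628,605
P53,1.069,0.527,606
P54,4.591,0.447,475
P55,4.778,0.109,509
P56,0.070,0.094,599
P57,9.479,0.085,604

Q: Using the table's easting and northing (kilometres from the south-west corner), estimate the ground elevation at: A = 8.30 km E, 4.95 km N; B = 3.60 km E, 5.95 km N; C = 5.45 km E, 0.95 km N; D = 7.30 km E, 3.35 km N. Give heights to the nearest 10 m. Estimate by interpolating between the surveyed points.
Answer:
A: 580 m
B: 560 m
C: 530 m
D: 570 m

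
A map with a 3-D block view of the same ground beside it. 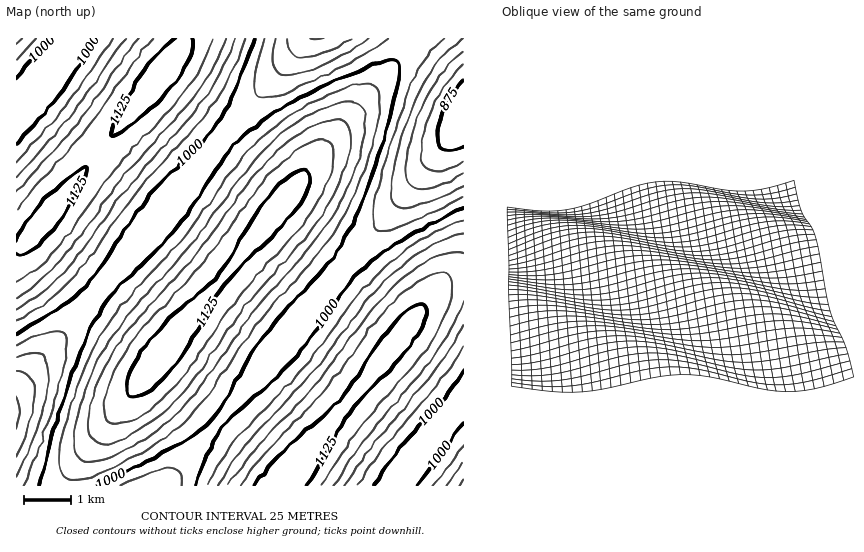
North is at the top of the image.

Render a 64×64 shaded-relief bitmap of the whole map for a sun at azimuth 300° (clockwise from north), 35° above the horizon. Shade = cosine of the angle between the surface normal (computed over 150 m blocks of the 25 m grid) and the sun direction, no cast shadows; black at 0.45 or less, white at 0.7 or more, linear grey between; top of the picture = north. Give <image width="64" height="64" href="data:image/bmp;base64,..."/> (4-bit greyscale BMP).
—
<image width="64" height="64" href="data:image/bmp;base64,Qk12CAAAAAAAAHYAAAAoAAAAQAAAAEAAAAABAAQAAAAAAAAIAAATCwAAEwsAABAAAAAAAAAAAAAAABEREQAiIiIAMzMzAERERABVVVUAZmZmAHd3dwCIiIgAmZmZAKqqqgC7u7sAzMzMAN3d3QDu7u4A////AMy7qXZUQzIjNEVnmrvN3d3cuph2VDIhESI0VomrvN3d3Muph2VDMiIzRWeJq8zd3dzLqYdlQyIRIjRWeJq8zd3dzLqYdlQzIiM0VniavM3d3cy6mGVDMiESI0VniavM3d3cy6mHZUMyIjNFZ4mrzN3d3LuodlQyIREiNFZ4mrzN3d3Muph2VDMiIzRWeJq8zd3cy6mHZUMiESIjRWeau8zd3dzLqYZUQyIiM0VniavM3d3Muph2VDIhEiM0V4mrzN3t3cu6h2VDMiIjNFZ4mrzN3dzLqYdlQyIRIjRWeJq73d7t3LqYdlQzIiI0RWeaq8zd3Mu6mGVDMiEiI0VniavN3u3dy6mHZUMiIiNEVomrvM3dzLqpdlQzIhIiNFZ4mszd7t3cuph1RDIiIjRWeJq7zN3cy6mHZUMiISIzRWeZvN3e7dzLqXZUMyIiI0VniavM3d3Muph2VDIiIiM0V4i7zd3u3cuph2VDIiIiNFZ4mrzN3dzLqYdlQyIiIjRWd6q83e7d3LqYdlQyIiIjRWeJq8zd3cy6mHZUMiIiI0VnmrvN3u3dy6mHVDMiIiM0VniavM3dzLuphlQzIiIiNFaJq8zd7t3MupdlQyIhIjNFaJq7zd3cy6qHZUMyISIjRXiavM3d3dy6mHZUMiESI0RniavM3d3Muph2VDIiEiM0Z4mrzd3d3cuph2VDIhEiNFZ4mrzN3dzLqYdlQyIRIjNWeJq83d3dzLqYdUMyIRIjRWeJq8zd3cy6mHZUMiESIlVniavN3d3cu6l2VDIhESI0VniqvN3d3MuphlQzIREiRFZ5q7zd3d3LqYdlQyIRIjNFaJq7zd3dy7qXZUMiERE0VWiau83d3cy6mHZUMiESI0RniavM3d3Muph2VDIhETNFZ4mrzN3d3Muph1QzIhEiNFZ4mrzN3dzLqYdlQyERIzRWeJq8zd3dy7qYZUMyIRIjRWeJq8zd3cy6mHVDIhEiM0VniavM3d3Muph2VDIiEiI0VnmrvN3d3LupdlQyISIjNFZ4mrzN3dzLqYdlQyIhIjNFeJq8zd3cy6mHZUMiIiIzRWeJq8zd3cy6mHZUMiISI0VniavM3d3Muph2UzIiIiM0VniavM3d3Muph2VDIiIiNFZ4mrzN3dzLqYdUMzIiIjNFZ5qrzN3cy7qYZUMyIiIjRWeJq8zd3Mu6l2VDMyIiI0RXiau8zd3Muqh2VDMiIiM0VniavM3dzLqYdlRDMiIiNFZ4mrzN3dzLqYdlQyIiIjNFaJq7zN3cy6mHZVQyIiIjRWeJq8zd3cy6mHZUMiIiI0Rniau8zdzLuph2VUMiIiI0VniavM3d3Muph2VDIiIiNFZ4mrvMzMy6qXdmRDIiIiNFZ4mrzN3dzLqYdkQyIiIjRWeJq7zMzMupiHZUMyIiIzRWeau8zd3cu6mGVDMiEiI0VniavMzMy7qYh2VDIiEiM0V4mrzN3dzLqYdlQyIhIiNFZ4mrzMzMu6mYdlQyIRIjRWeJq8zd3cy6mHZUMiESIzRWeJq8zMzLqqmHZDMiESI0VniavM3d3Muph2VDIhEiM0VniavMzMy7qphlQyIhEiNFZ4mrzd3dzLqYdUMyIRIjNFaJqrzMzLu6mHZUMiESIjRWeau83d3cu6mGVDIhESI0Rniaq8zMzMuph2VDIhEiM0V4mrzN3d3LqYdlQyIREiNFZ4mrvMzMzLqYdlQyIRIjRWeJq8zd3cy6mHZUMhERIjRWeJq7zMzcy6mHVDMiESI0VniavM3d3Muph2QzIRESI0Vniau8zN3LupdlQzIhIiNFZ4qrzd3dzLqYZUMiEREiNFZ4mrzM3cy6mHZUMiISIzRWiau83d3cuqh2VDIRERIjRWeaq8zd3Muph2VDIiIiNEZ4mrzN3dzLqYdlQyERESI0V4mrvN3dzLqYdlQyIiIjRWeJq8zd3cy6mHVDIhEREjRWeJq73d3cy6mHZEMiIiI0VniavM3dzLuphlQyERERI0VniavM3dzLuphlQzIiIiNFZ4mrzN3cy6mHZUMhERESNFZ4qszd3cy6mHZUMyIiIzRWeaq8zd3Muph2VDIRERIjRWiZvM3d3Muph2VDIiIiM0VomrvM3cy7qYdUMiERESI0Z4mrzN3dzLqYdlQyIiIjRWeJq7zMzMu6mGVDIREREjRWeKq8zd3cy6mHZUMiIiI0Vniau8zMzLqYdlQyERERI0VnmqvM3d3Muph1QzIiIiNFZ4mrvMzMy6mHZUMhEREiNFaJq7zd3dy7qXZUMyISIjRWeJq7zMzLuph2VDIRERI0VXiavM3d3Muph2VDIiEiI0Vniau8zMy7qYdUMyERESNFZ4mrzN3dzLqYdlQyIRIiNFZ4mrzMzMuql2VDIhERIjRWeJq8zd3cy6mHZUMiERIzRWeJq8zMzLqYdlQyIRESM0VnmrvN3d3Muph1QzIRESM0VomqvMzMu6mHZUMiERIjRFeJq8zd3dy7qXZUMiEREjRGeJqrzMzLuph2VDIhEiI0VniavM3d3Muph2VDIhERI0Vniau8zMy7qYdlQyIiIiNFZ4mrzN3dzLqYdlQyERESNFZ4mrvMzMu6mHZUMiIiIjRWeJq8zd3cy6mHVDIhEREjRWeJq7zMzLuph2VDIiIiM0VnmrvN3d3LupdlQyERESI0VniavMzMy7qYdlQyIiIjRWeJq8zd3cy6mHZUMhEREiNFeJq7zMzMuqmGVUMi"/>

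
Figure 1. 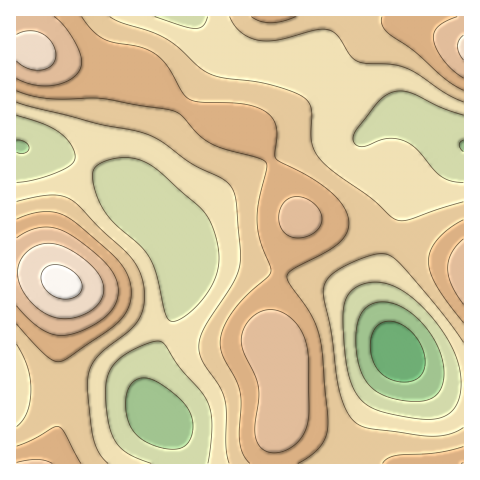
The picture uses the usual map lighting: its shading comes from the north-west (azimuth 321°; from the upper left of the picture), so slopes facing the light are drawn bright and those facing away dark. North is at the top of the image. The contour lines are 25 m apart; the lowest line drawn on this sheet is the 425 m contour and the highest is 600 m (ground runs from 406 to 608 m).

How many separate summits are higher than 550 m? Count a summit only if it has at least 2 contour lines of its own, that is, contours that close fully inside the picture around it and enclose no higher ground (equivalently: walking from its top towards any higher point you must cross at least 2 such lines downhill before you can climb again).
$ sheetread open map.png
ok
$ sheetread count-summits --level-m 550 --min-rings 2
1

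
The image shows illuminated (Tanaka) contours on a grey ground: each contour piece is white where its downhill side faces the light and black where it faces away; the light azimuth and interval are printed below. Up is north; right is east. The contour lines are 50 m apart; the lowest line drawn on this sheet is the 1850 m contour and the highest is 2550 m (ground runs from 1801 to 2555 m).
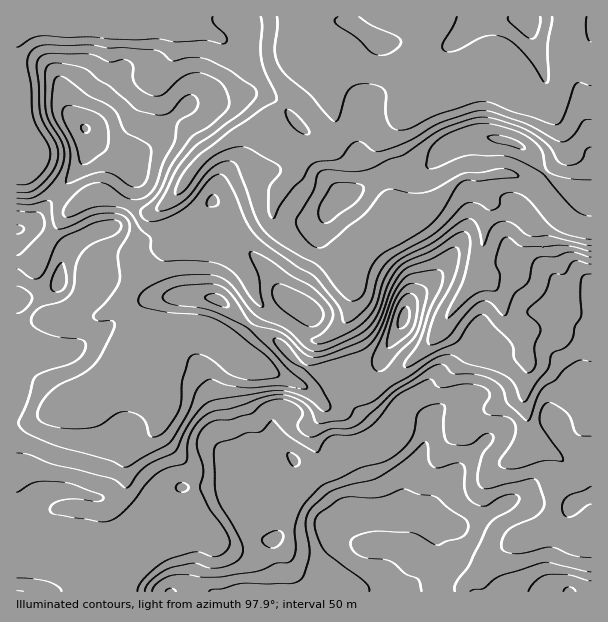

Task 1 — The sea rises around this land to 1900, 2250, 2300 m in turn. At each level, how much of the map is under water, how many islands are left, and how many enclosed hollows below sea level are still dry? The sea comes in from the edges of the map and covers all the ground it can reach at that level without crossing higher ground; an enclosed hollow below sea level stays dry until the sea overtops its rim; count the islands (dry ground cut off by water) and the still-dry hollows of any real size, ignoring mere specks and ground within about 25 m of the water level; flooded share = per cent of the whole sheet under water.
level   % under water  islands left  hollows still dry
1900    14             0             0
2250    69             1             0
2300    76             1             0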